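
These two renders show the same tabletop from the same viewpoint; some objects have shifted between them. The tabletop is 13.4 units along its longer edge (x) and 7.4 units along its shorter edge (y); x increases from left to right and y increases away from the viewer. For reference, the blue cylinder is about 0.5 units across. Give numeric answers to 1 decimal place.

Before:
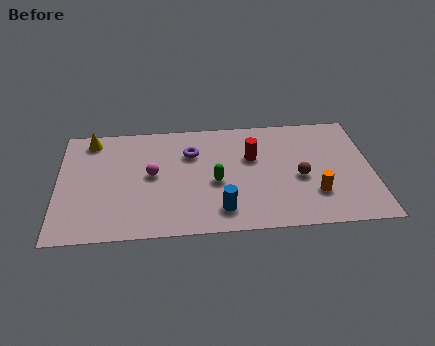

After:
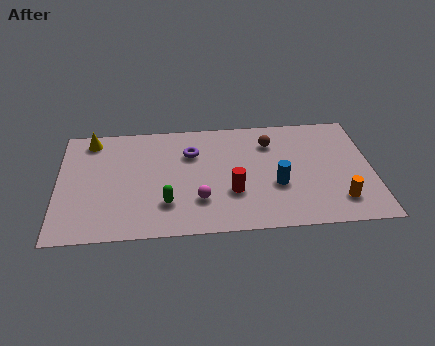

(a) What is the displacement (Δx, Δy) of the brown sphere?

(-1.2, 2.4)

The brown sphere was at about (10.3, 3.2) and moved to about (9.1, 5.6).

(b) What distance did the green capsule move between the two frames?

2.4

From (6.7, 3.2) to (4.6, 2.0), the green capsule covered √(2.1² + 1.2²) ≈ 2.4 units.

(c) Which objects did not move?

the yellow cone and the purple torus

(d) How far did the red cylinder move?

2.4

From (8.3, 4.7) to (7.4, 2.5), the red cylinder covered √(0.9² + 2.2²) ≈ 2.4 units.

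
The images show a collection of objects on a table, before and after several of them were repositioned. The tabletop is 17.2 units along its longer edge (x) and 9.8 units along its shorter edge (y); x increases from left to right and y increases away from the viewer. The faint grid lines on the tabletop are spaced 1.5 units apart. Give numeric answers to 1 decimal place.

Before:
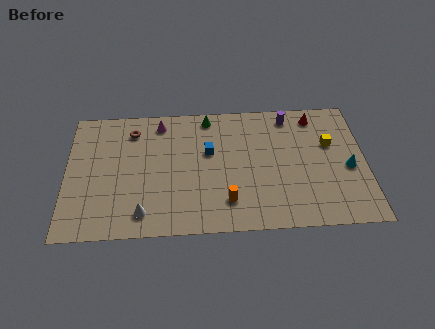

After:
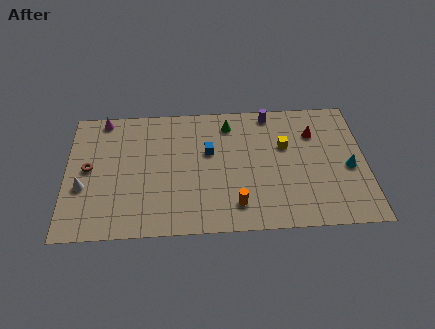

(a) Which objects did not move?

the blue cube and the cyan cone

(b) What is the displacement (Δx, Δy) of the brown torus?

(-2.5, -2.8)

The brown torus was at about (3.8, 7.9) and moved to about (1.3, 5.1).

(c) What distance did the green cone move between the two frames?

1.3

The green cone was near (8.2, 8.7) before and (9.4, 8.1) after, so it travelled √(1.2² + 0.6²) ≈ 1.3 units.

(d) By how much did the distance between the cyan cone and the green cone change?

-1.3

Before: roughly 9.1 units apart; after: 7.8. That's 1.3 units closer together.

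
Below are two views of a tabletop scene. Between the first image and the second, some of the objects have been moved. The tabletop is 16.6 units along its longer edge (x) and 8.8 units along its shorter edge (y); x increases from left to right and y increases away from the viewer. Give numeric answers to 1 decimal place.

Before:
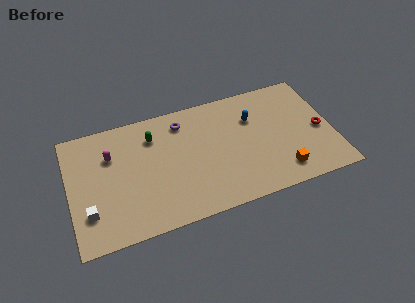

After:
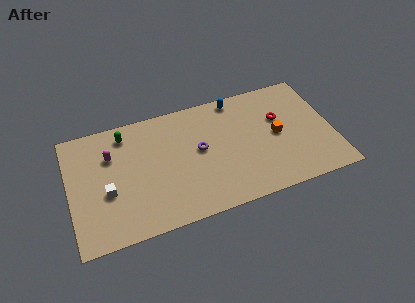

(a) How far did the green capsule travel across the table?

1.8

From (5.4, 6.7) to (3.7, 7.4), the green capsule covered √(1.7² + 0.7²) ≈ 1.8 units.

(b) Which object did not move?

the magenta capsule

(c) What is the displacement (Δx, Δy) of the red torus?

(-2.4, 1.6)

The red torus started near (15.8, 4.0) and ended near (13.4, 5.6).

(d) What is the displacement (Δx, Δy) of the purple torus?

(0.9, -2.4)

The purple torus started near (7.3, 7.2) and ended near (8.2, 4.8).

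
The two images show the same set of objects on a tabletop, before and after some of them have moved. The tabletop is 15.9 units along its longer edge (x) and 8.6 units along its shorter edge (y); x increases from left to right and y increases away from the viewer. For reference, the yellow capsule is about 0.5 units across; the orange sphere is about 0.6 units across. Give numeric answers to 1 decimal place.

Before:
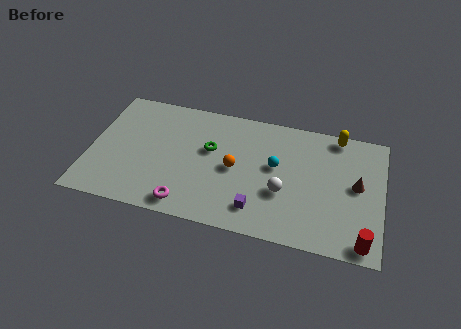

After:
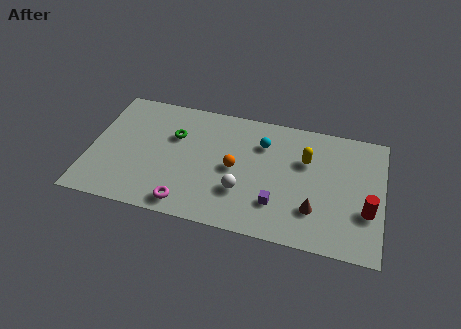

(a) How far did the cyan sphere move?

1.6

The cyan sphere moved from about (10.1, 4.9) to (9.3, 6.3), a distance of √(0.8² + 1.4²) ≈ 1.6.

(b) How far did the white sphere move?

2.3

The white sphere moved from about (10.6, 3.2) to (8.4, 2.7), a distance of √(2.2² + 0.5²) ≈ 2.3.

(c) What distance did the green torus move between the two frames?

2.1

The green torus was near (6.5, 5.2) before and (4.5, 5.7) after, so it travelled √(2.0² + 0.5²) ≈ 2.1 units.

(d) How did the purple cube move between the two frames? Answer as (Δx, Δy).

(1.0, 0.6)

The purple cube was at about (9.3, 1.7) and moved to about (10.3, 2.3).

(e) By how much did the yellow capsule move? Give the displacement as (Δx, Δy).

(-1.6, -2.1)

The yellow capsule started near (13.3, 7.8) and ended near (11.7, 5.7).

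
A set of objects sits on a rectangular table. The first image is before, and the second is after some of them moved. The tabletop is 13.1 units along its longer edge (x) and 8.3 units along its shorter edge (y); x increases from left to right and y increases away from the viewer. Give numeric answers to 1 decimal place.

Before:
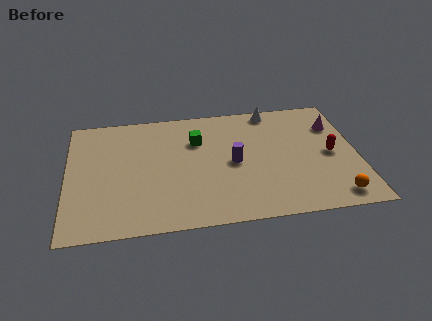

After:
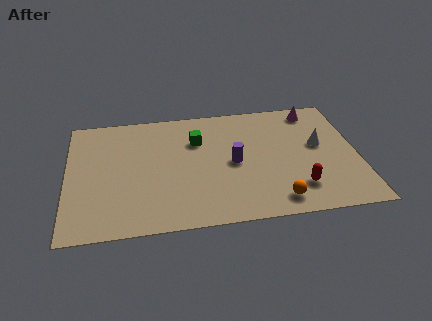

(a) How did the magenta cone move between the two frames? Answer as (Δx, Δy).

(-0.9, 1.2)

The magenta cone was at about (12.2, 6.0) and moved to about (11.3, 7.2).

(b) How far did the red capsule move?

2.6

The red capsule moved from about (11.9, 4.0) to (10.3, 1.9), a distance of √(1.6² + 2.1²) ≈ 2.6.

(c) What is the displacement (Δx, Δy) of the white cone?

(2.0, -2.8)

The white cone started near (9.4, 7.5) and ended near (11.4, 4.7).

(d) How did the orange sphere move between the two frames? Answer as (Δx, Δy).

(-2.6, 0.1)

The orange sphere was at about (11.9, 1.1) and moved to about (9.3, 1.2).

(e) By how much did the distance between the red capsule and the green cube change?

-0.4

They were about 6.3 units apart before and 5.9 after — 0.4 units closer together.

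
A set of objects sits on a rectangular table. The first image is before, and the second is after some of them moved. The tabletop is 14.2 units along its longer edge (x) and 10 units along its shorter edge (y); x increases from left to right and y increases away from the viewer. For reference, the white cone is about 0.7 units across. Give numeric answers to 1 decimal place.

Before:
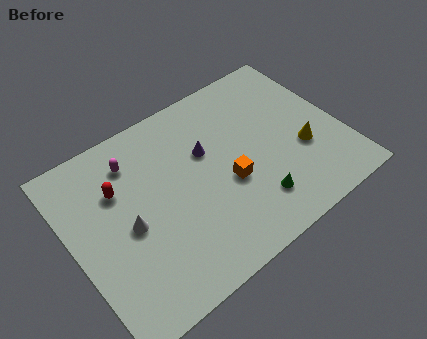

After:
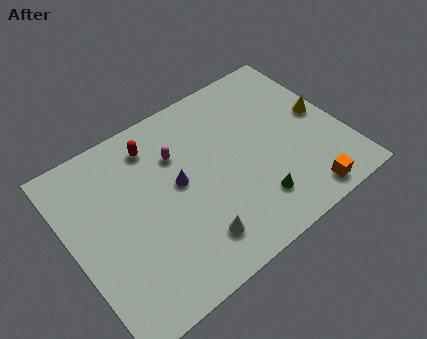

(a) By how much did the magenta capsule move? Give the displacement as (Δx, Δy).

(2.2, -0.9)

From the two frames, the magenta capsule sits at roughly (3.7, 7.9) before and (5.9, 7.0) after.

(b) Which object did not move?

the green cone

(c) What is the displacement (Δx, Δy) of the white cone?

(2.9, -2.6)

The white cone started near (2.8, 4.6) and ended near (5.7, 2.0).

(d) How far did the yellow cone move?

2.0

The yellow cone moved from about (12.0, 3.7) to (13.3, 5.2), a distance of √(1.3² + 1.5²) ≈ 2.0.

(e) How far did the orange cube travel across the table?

4.5

The orange cube was near (8.0, 4.0) before and (11.4, 1.1) after, so it travelled √(3.4² + 2.9²) ≈ 4.5 units.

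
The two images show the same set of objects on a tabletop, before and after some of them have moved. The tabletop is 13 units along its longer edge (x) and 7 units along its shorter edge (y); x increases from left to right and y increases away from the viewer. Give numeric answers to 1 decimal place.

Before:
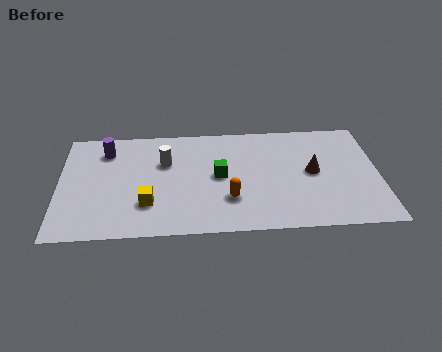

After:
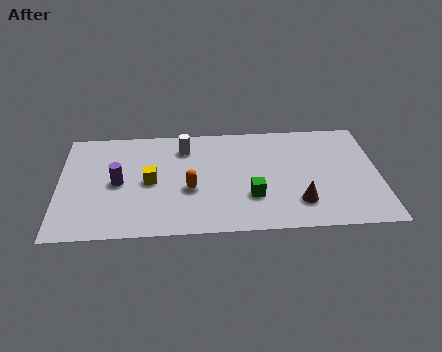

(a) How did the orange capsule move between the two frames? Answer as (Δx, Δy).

(-1.6, 0.7)

From the two frames, the orange capsule sits at roughly (6.9, 2.1) before and (5.3, 2.8) after.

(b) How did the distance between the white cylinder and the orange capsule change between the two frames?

-0.9

The distance was about 3.6 in the first image and 2.7 in the second, so they moved 0.9 units closer together.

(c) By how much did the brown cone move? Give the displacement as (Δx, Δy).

(-0.6, -1.9)

From the two frames, the brown cone sits at roughly (10.3, 3.6) before and (9.7, 1.7) after.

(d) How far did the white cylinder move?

1.2

The white cylinder was near (4.3, 4.6) before and (5.1, 5.5) after, so it travelled √(0.8² + 0.9²) ≈ 1.2 units.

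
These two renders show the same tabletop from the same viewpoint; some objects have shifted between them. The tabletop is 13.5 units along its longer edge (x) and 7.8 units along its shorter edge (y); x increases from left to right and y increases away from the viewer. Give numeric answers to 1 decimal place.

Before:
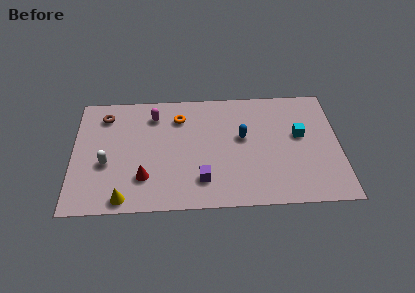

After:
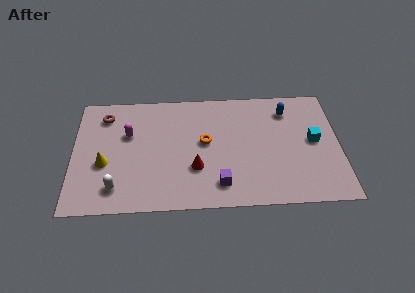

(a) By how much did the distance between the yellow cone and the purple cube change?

+2.0

Before: roughly 4.0 units apart; after: 6.0. That's 2.0 units further apart.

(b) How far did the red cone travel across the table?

2.6

The red cone moved from about (3.6, 2.1) to (6.2, 2.6), a distance of √(2.6² + 0.5²) ≈ 2.6.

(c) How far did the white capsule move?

1.7

The white capsule moved from about (1.7, 3.1) to (2.2, 1.5), a distance of √(0.5² + 1.6²) ≈ 1.7.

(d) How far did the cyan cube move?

0.8

The cyan cube moved from about (11.5, 4.5) to (12.2, 4.1), a distance of √(0.7² + 0.4²) ≈ 0.8.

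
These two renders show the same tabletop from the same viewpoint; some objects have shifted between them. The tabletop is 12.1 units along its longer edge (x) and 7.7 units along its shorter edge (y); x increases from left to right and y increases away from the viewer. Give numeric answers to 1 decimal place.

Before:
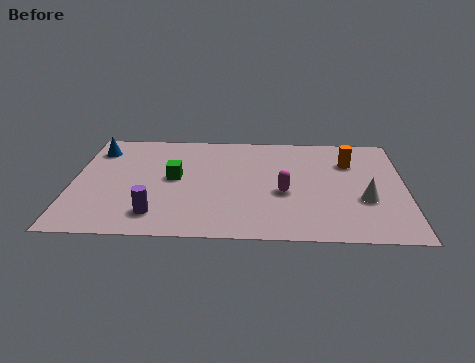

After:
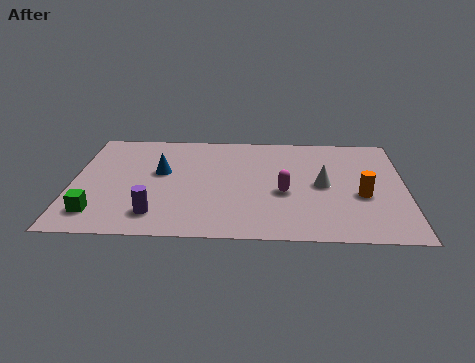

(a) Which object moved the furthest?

the green cube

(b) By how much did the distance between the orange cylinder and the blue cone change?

-1.9

They were about 9.3 units apart before and 7.4 after — 1.9 units closer together.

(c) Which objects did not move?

the magenta capsule and the purple cylinder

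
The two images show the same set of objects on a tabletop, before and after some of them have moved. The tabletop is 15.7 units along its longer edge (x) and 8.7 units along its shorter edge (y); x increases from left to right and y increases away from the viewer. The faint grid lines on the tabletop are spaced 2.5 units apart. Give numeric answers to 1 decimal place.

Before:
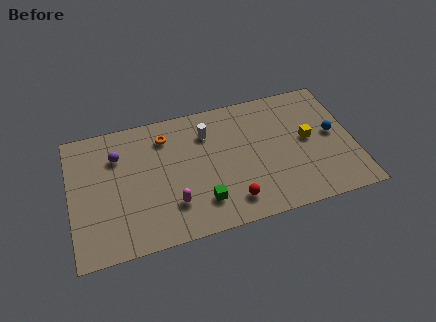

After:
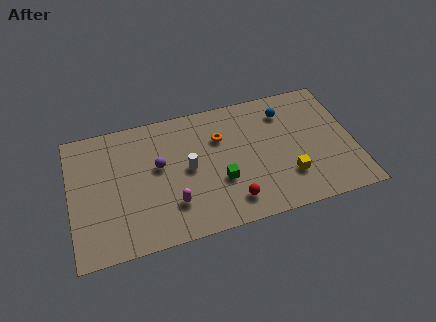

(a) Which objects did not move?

the red sphere and the magenta capsule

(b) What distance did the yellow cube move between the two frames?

2.6

The yellow cube moved from about (13.2, 4.6) to (11.9, 2.4), a distance of √(1.3² + 2.2²) ≈ 2.6.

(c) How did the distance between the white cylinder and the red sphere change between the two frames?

-1.4

The distance was about 5.0 in the first image and 3.6 in the second, so they moved 1.4 units closer together.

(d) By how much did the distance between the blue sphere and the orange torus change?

-5.7

Before: roughly 9.5 units apart; after: 3.8. That's 5.7 units closer together.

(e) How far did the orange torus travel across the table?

3.1

From (5.4, 6.9) to (8.4, 6.0), the orange torus covered √(3.0² + 0.9²) ≈ 3.1 units.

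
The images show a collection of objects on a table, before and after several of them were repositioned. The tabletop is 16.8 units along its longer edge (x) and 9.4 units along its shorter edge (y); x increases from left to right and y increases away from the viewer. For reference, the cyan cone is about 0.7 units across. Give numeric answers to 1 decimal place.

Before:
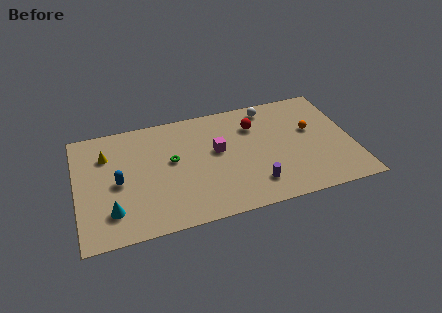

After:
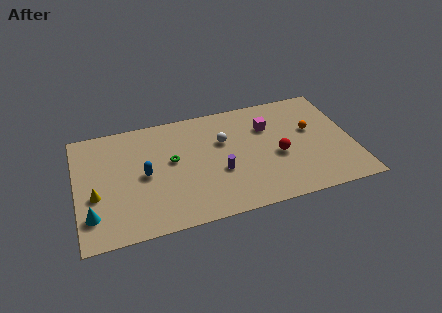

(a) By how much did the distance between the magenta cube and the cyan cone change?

+4.5

They were about 7.3 units apart before and 11.8 after — 4.5 units further apart.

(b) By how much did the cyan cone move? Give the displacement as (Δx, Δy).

(-1.2, 0.0)

The cyan cone was at about (2.0, 2.2) and moved to about (0.8, 2.2).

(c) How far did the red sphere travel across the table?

3.1

The red sphere was near (11.0, 6.9) before and (12.2, 4.0) after, so it travelled √(1.2² + 2.9²) ≈ 3.1 units.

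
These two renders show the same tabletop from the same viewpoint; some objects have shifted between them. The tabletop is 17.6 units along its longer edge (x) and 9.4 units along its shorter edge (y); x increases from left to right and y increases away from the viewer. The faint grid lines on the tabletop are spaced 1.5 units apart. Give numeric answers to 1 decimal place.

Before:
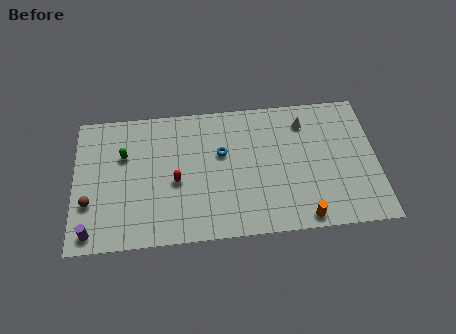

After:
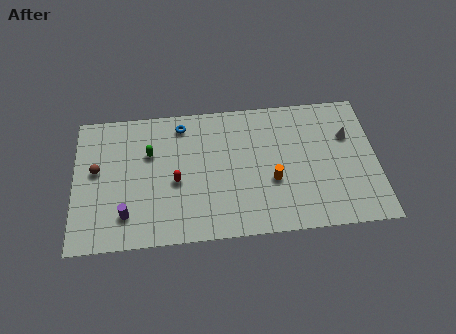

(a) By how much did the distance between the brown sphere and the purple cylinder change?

+1.6

The distance was about 2.0 in the first image and 3.6 in the second, so they moved 1.6 units further apart.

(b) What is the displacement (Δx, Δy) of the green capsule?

(1.5, 0.0)

From the two frames, the green capsule sits at roughly (2.9, 6.2) before and (4.4, 6.2) after.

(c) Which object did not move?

the red capsule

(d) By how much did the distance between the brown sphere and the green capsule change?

-0.5

Before: roughly 3.7 units apart; after: 3.2. That's 0.5 units closer together.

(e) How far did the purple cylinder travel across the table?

2.2

From (1.0, 1.1) to (3.0, 2.1), the purple cylinder covered √(2.0² + 1.0²) ≈ 2.2 units.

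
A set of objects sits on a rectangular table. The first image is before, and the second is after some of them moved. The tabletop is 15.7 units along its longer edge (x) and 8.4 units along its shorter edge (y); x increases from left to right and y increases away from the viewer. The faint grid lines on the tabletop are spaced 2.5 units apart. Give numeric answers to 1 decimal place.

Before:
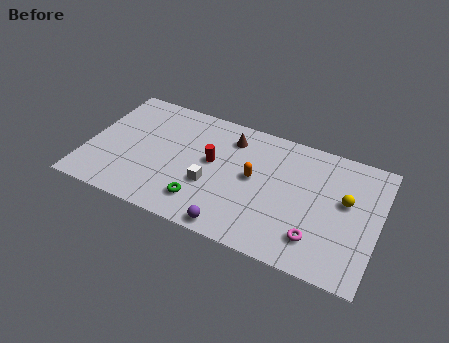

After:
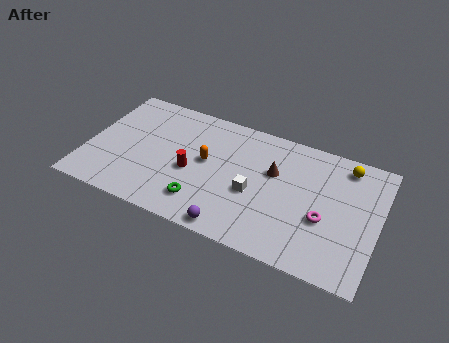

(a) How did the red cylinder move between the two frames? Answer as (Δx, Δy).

(-1.0, -1.1)

From the two frames, the red cylinder sits at roughly (6.7, 4.7) before and (5.7, 3.6) after.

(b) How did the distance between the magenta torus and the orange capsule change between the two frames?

+2.2

The distance was about 4.4 in the first image and 6.6 in the second, so they moved 2.2 units further apart.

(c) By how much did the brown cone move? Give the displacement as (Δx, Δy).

(2.5, -1.4)

The brown cone started near (7.5, 6.7) and ended near (10.0, 5.3).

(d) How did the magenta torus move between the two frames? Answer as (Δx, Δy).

(0.3, 1.4)

The magenta torus started near (12.6, 1.9) and ended near (12.9, 3.3).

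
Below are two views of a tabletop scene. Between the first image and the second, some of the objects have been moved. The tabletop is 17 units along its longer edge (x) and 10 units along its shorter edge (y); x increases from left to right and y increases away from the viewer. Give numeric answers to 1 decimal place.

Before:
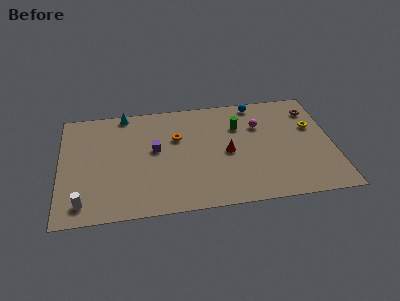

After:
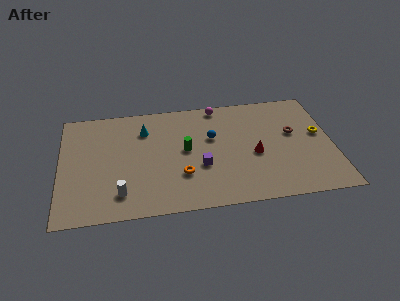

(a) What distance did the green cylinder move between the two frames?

3.8

The green cylinder moved from about (11.2, 7.0) to (7.8, 5.3), a distance of √(3.4² + 1.7²) ≈ 3.8.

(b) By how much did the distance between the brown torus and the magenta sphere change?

+2.1

The distance was about 3.5 in the first image and 5.6 in the second, so they moved 2.1 units further apart.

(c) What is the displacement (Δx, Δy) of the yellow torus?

(0.4, -0.7)

The yellow torus was at about (15.8, 6.3) and moved to about (16.2, 5.6).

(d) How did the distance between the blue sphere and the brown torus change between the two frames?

+1.4

They were about 3.7 units apart before and 5.1 after — 1.4 units further apart.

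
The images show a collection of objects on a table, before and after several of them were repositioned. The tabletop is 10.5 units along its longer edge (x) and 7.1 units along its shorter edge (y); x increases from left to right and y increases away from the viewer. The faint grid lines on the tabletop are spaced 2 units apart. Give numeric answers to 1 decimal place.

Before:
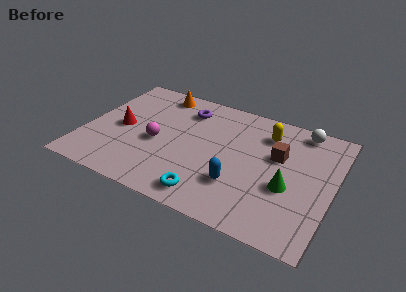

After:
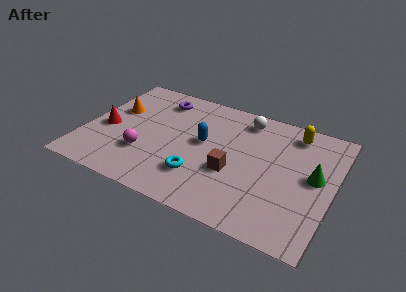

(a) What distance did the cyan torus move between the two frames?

1.0

The cyan torus moved from about (5.6, 1.0) to (5.1, 1.9), a distance of √(0.5² + 0.9²) ≈ 1.0.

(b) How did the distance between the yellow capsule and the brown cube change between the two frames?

+2.7

The distance was about 1.3 in the first image and 4.0 in the second, so they moved 2.7 units further apart.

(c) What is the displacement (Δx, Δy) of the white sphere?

(-2.4, -0.3)

The white sphere started near (8.9, 6.3) and ended near (6.5, 6.0).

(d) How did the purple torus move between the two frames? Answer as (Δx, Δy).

(-1.2, 0.2)

The purple torus was at about (4.0, 5.6) and moved to about (2.8, 5.8).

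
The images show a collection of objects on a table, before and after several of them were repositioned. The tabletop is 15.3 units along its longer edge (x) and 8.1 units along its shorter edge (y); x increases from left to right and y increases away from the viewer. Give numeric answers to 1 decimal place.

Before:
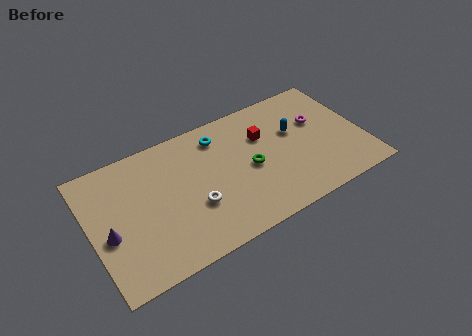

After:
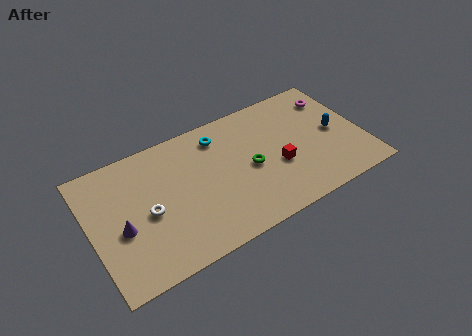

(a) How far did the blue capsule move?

2.4

The blue capsule moved from about (11.6, 5.0) to (13.8, 4.0), a distance of √(2.2² + 1.0²) ≈ 2.4.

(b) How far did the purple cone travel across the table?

0.7

From (0.9, 3.4) to (1.6, 3.4), the purple cone covered √(0.7² + 0.0²) ≈ 0.7 units.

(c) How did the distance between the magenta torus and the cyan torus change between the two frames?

+0.9

The distance was about 5.7 in the first image and 6.6 in the second, so they moved 0.9 units further apart.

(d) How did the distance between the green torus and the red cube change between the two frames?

-0.4

Before: roughly 2.0 units apart; after: 1.6. That's 0.4 units closer together.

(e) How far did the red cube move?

2.4

From (9.9, 5.5) to (10.4, 3.2), the red cube covered √(0.5² + 2.3²) ≈ 2.4 units.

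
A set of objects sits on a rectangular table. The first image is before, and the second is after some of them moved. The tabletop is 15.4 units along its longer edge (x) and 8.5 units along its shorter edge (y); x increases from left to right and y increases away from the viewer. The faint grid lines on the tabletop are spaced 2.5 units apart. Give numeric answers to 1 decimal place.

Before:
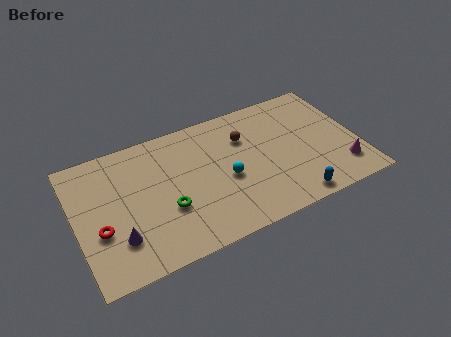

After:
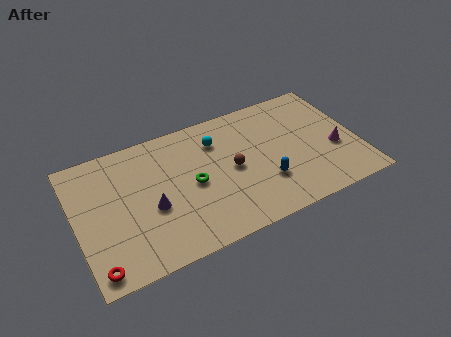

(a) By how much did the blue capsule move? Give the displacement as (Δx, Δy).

(-1.3, 1.7)

The blue capsule started near (11.4, 0.9) and ended near (10.1, 2.6).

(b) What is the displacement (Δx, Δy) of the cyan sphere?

(-0.2, 2.7)

The cyan sphere was at about (8.1, 3.7) and moved to about (7.9, 6.4).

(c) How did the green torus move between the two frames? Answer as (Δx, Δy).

(1.5, 1.0)

The green torus was at about (4.8, 3.1) and moved to about (6.3, 4.1).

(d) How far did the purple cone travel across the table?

2.2

The purple cone moved from about (2.1, 2.3) to (4.0, 3.5), a distance of √(1.9² + 1.2²) ≈ 2.2.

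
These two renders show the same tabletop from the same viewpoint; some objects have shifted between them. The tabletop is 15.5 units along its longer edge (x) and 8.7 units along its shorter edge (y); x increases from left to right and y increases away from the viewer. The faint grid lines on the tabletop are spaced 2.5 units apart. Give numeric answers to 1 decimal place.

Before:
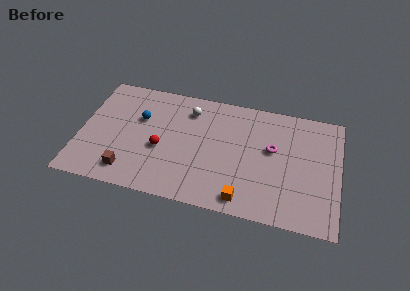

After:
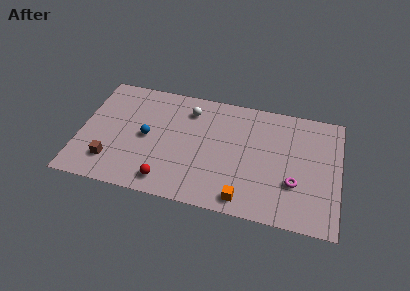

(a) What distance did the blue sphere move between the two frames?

1.4

The blue sphere was near (3.5, 5.6) before and (4.0, 4.3) after, so it travelled √(0.5² + 1.3²) ≈ 1.4 units.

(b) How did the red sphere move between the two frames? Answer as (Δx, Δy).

(0.5, -2.3)

The red sphere started near (4.9, 3.6) and ended near (5.4, 1.3).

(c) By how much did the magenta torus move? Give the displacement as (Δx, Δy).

(1.4, -2.2)

From the two frames, the magenta torus sits at roughly (11.5, 5.1) before and (12.9, 2.9) after.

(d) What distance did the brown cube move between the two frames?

1.2

The brown cube was near (3.1, 1.5) before and (2.0, 2.0) after, so it travelled √(1.1² + 0.5²) ≈ 1.2 units.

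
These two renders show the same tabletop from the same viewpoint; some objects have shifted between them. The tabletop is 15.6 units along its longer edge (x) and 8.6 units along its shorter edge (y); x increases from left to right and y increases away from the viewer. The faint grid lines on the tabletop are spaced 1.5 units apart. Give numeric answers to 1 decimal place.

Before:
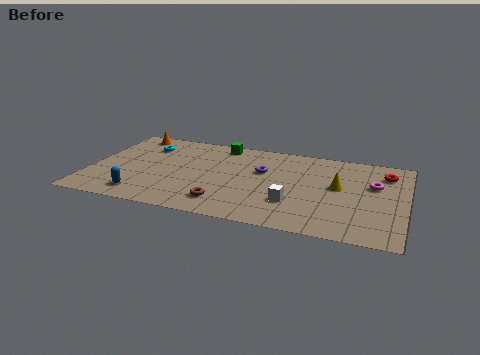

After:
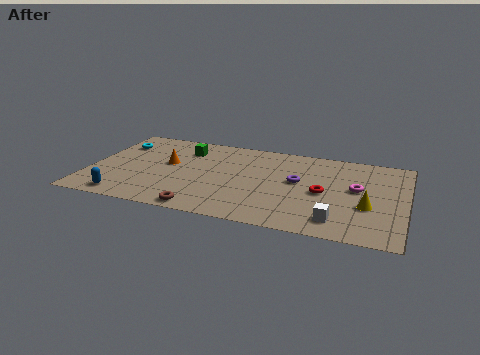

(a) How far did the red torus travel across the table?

4.0

The red torus moved from about (14.5, 6.7) to (11.6, 4.0), a distance of √(2.9² + 2.7²) ≈ 4.0.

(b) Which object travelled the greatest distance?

the red torus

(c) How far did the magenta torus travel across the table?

1.0

The magenta torus moved from about (14.0, 5.4) to (13.2, 4.8), a distance of √(0.8² + 0.6²) ≈ 1.0.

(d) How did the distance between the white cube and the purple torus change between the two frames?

+0.6

The distance was about 3.3 in the first image and 3.9 in the second, so they moved 0.6 units further apart.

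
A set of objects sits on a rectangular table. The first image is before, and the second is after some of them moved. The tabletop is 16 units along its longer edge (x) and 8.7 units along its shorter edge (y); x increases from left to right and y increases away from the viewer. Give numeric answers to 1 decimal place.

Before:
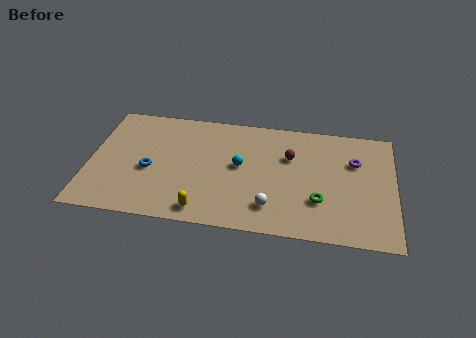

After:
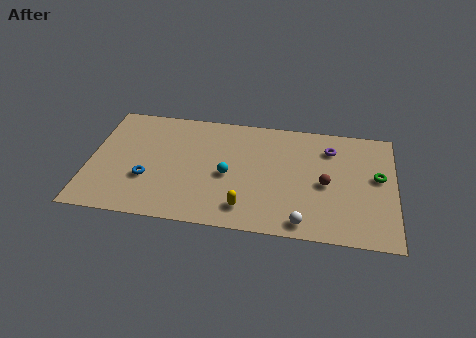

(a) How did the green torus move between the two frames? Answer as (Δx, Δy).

(3.0, 2.2)

From the two frames, the green torus sits at roughly (12.1, 2.7) before and (15.1, 4.9) after.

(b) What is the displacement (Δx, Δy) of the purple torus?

(-1.3, 0.8)

From the two frames, the purple torus sits at roughly (13.9, 5.9) before and (12.6, 6.7) after.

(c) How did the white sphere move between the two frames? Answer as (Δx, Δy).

(1.7, -0.9)

From the two frames, the white sphere sits at roughly (9.6, 1.9) before and (11.3, 1.0) after.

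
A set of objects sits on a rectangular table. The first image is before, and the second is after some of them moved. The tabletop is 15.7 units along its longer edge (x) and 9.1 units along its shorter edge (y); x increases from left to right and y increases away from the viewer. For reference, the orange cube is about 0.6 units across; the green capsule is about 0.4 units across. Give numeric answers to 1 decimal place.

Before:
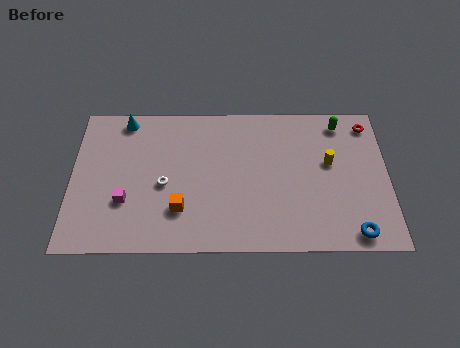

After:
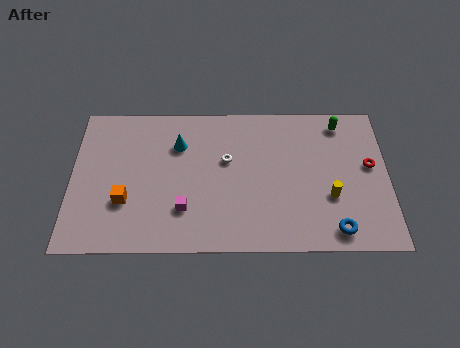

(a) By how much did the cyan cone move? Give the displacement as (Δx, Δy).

(2.7, -1.6)

From the two frames, the cyan cone sits at roughly (2.6, 8.1) before and (5.3, 6.5) after.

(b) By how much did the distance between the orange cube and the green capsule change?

+2.1

Before: roughly 9.6 units apart; after: 11.7. That's 2.1 units further apart.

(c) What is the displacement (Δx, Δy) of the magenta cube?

(2.9, -0.5)

From the two frames, the magenta cube sits at roughly (2.7, 3.0) before and (5.6, 2.5) after.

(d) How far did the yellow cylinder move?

2.1

From (12.8, 5.3) to (12.8, 3.2), the yellow cylinder covered √(0.0² + 2.1²) ≈ 2.1 units.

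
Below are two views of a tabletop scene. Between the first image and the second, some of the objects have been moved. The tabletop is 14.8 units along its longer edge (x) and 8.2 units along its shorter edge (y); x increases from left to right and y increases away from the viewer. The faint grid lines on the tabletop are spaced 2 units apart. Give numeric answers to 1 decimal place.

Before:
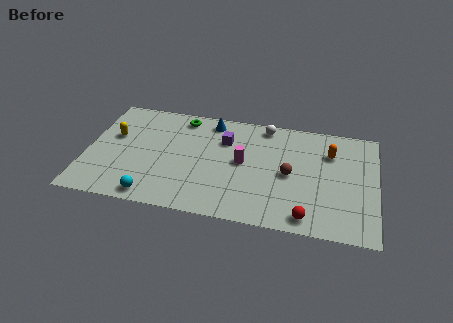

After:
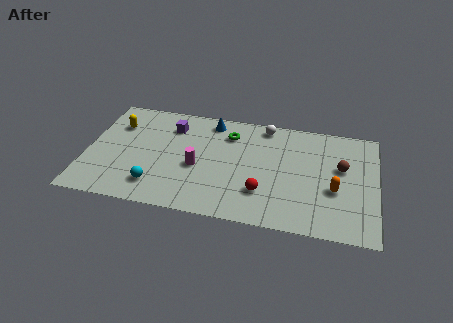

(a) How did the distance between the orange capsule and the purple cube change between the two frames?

+3.6

Before: roughly 5.4 units apart; after: 9.0. That's 3.6 units further apart.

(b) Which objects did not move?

the blue cone and the white sphere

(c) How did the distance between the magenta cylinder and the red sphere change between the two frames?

-1.1

Before: roughly 4.7 units apart; after: 3.6. That's 1.1 units closer together.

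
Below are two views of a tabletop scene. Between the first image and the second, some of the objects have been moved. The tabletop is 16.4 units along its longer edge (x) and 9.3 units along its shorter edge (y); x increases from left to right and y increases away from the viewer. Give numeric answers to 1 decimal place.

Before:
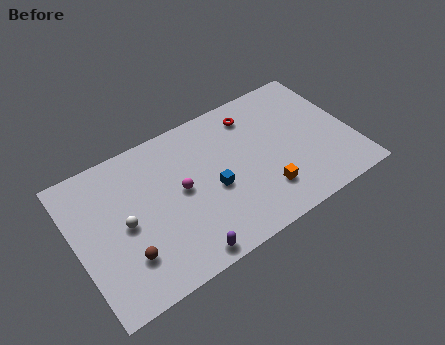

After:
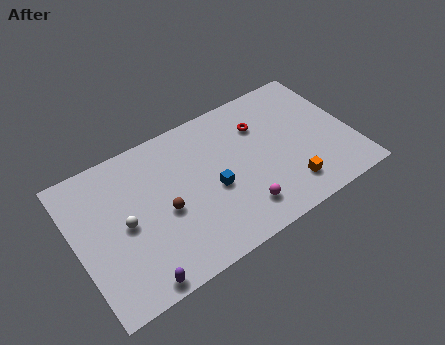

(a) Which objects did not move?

the white sphere and the blue cube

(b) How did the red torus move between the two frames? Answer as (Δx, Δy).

(0.3, -0.9)

The red torus started near (11.0, 7.6) and ended near (11.3, 6.7).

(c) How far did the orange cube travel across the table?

1.5

The orange cube moved from about (10.8, 2.3) to (12.2, 1.9), a distance of √(1.4² + 0.4²) ≈ 1.5.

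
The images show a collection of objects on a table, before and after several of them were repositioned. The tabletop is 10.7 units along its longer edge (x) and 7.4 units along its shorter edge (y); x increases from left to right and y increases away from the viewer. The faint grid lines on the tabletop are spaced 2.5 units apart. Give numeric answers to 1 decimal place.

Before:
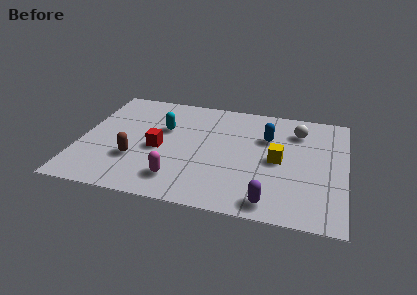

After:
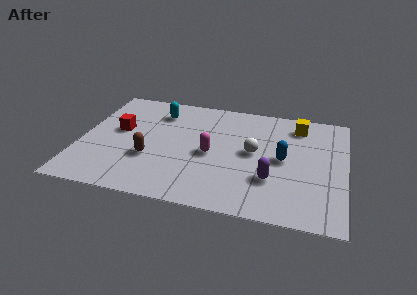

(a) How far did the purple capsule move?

1.4

The purple capsule was near (7.8, 0.9) before and (7.8, 2.3) after, so it travelled √(0.0² + 1.4²) ≈ 1.4 units.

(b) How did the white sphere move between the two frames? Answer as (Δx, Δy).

(-1.7, -1.8)

The white sphere started near (8.7, 5.7) and ended near (7.0, 3.9).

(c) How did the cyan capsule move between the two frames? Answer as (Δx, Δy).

(-0.3, 1.1)

The cyan capsule was at about (3.3, 4.7) and moved to about (3.0, 5.8).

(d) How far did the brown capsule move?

0.6

The brown capsule moved from about (2.3, 2.4) to (2.9, 2.6), a distance of √(0.6² + 0.2²) ≈ 0.6.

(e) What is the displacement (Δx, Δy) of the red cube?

(-1.7, 0.9)

The red cube was at about (3.2, 3.3) and moved to about (1.5, 4.2).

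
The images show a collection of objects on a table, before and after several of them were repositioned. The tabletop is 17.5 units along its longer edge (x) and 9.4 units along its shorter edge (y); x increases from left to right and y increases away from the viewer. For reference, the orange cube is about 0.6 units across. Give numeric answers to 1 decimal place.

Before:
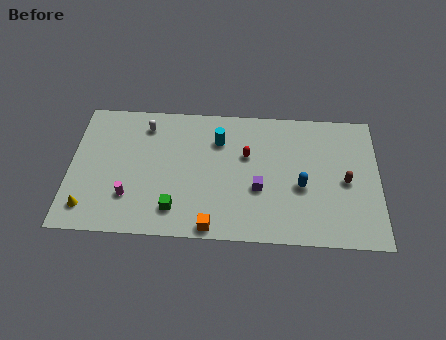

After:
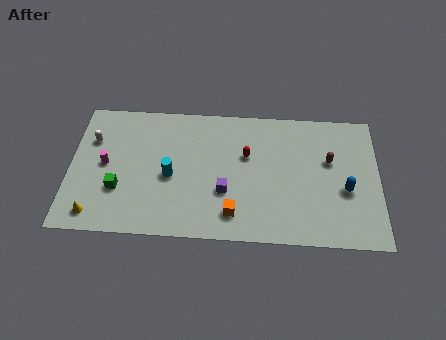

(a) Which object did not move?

the red capsule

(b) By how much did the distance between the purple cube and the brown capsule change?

+1.4

The distance was about 5.0 in the first image and 6.4 in the second, so they moved 1.4 units further apart.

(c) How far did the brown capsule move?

1.7

The brown capsule was near (15.6, 4.4) before and (14.7, 5.8) after, so it travelled √(0.9² + 1.4²) ≈ 1.7 units.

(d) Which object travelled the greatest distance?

the cyan cylinder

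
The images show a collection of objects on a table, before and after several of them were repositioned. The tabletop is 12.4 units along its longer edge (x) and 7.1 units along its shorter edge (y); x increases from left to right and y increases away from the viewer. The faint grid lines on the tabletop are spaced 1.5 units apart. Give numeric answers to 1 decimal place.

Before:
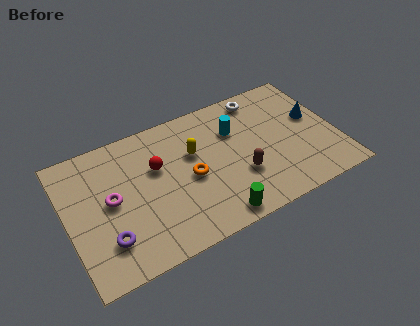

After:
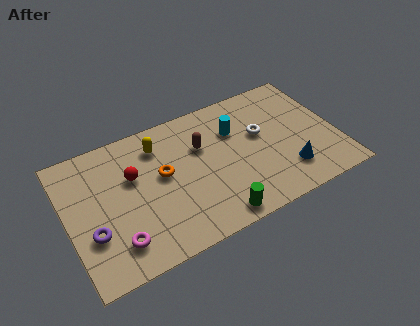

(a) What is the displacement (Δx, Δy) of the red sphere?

(-1.1, 0.0)

The red sphere was at about (4.2, 4.5) and moved to about (3.1, 4.5).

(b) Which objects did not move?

the cyan cylinder and the green cylinder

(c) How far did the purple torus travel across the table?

0.8

From (1.6, 1.8) to (1.0, 2.4), the purple torus covered √(0.6² + 0.6²) ≈ 0.8 units.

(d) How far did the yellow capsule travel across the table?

1.9

The yellow capsule was near (5.9, 4.5) before and (4.4, 5.6) after, so it travelled √(1.5² + 1.1²) ≈ 1.9 units.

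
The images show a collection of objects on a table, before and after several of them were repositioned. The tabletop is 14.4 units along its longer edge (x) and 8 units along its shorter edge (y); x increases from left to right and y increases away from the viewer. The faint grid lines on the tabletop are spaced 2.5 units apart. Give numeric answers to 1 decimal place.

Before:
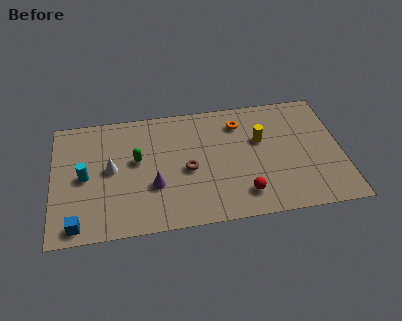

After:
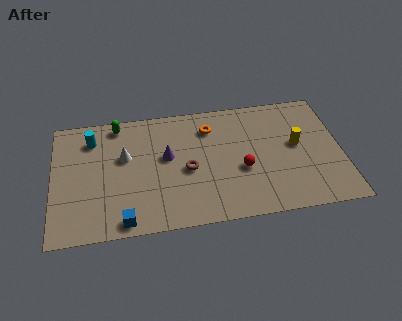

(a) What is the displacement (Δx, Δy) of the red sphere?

(0.0, 1.6)

From the two frames, the red sphere sits at roughly (9.4, 1.6) before and (9.4, 3.2) after.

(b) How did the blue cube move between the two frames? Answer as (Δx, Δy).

(2.3, -0.1)

The blue cube started near (1.2, 0.9) and ended near (3.5, 0.8).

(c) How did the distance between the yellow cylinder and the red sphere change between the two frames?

-0.5

Before: roughly 3.5 units apart; after: 3.0. That's 0.5 units closer together.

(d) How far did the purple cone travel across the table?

1.9

The purple cone moved from about (5.0, 2.8) to (5.7, 4.6), a distance of √(0.7² + 1.8²) ≈ 1.9.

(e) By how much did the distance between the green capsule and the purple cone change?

+1.5

Before: roughly 2.0 units apart; after: 3.5. That's 1.5 units further apart.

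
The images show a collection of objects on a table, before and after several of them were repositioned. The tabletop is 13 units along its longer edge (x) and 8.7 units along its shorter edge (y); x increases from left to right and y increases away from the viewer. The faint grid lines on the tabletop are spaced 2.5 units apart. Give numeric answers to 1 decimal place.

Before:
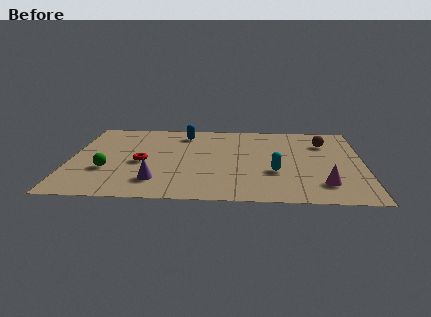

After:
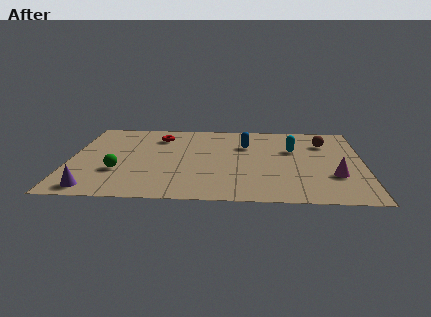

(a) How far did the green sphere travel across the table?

0.5

The green sphere was near (1.7, 3.0) before and (2.2, 2.9) after, so it travelled √(0.5² + 0.1²) ≈ 0.5 units.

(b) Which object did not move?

the brown sphere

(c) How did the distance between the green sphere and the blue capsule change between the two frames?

+1.1

They were about 5.3 units apart before and 6.4 after — 1.1 units further apart.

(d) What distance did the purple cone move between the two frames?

2.8

From (3.9, 1.9) to (1.2, 1.0), the purple cone covered √(2.7² + 0.9²) ≈ 2.8 units.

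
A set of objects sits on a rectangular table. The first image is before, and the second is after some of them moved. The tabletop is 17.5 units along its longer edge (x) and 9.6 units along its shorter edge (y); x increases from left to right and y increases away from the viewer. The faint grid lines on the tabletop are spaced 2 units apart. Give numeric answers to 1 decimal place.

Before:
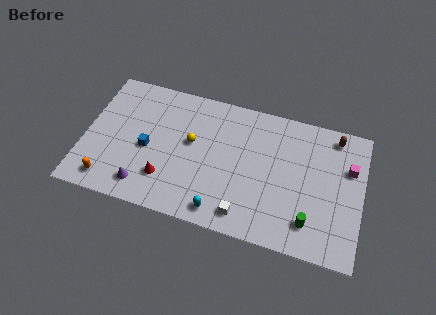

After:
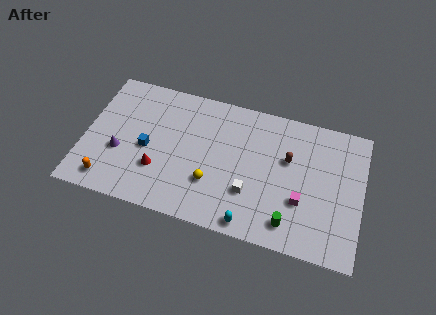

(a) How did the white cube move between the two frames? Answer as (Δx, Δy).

(0.2, 1.6)

The white cube was at about (10.4, 1.4) and moved to about (10.6, 3.0).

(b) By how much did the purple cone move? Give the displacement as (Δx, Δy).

(-1.7, 2.0)

From the two frames, the purple cone sits at roughly (4.0, 1.6) before and (2.3, 3.6) after.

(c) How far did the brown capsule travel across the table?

3.7

From (15.6, 8.4) to (12.8, 6.0), the brown capsule covered √(2.8² + 2.4²) ≈ 3.7 units.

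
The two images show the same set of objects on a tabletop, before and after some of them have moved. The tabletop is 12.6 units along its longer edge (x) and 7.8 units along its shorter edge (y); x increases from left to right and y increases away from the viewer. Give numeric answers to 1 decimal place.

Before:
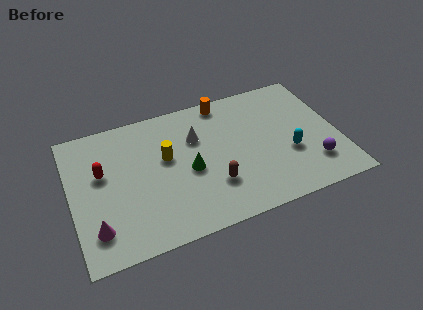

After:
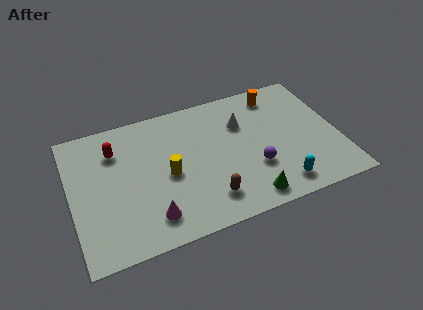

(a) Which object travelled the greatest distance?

the green cone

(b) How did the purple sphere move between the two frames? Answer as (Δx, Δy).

(-2.7, 0.7)

The purple sphere was at about (11.2, 1.9) and moved to about (8.5, 2.6).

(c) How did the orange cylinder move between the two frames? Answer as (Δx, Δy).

(2.5, -0.4)

The orange cylinder was at about (7.5, 7.0) and moved to about (10.0, 6.6).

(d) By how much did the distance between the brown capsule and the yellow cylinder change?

-0.4

Before: roughly 3.0 units apart; after: 2.6. That's 0.4 units closer together.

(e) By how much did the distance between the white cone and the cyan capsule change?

-0.4

The distance was about 4.8 in the first image and 4.4 in the second, so they moved 0.4 units closer together.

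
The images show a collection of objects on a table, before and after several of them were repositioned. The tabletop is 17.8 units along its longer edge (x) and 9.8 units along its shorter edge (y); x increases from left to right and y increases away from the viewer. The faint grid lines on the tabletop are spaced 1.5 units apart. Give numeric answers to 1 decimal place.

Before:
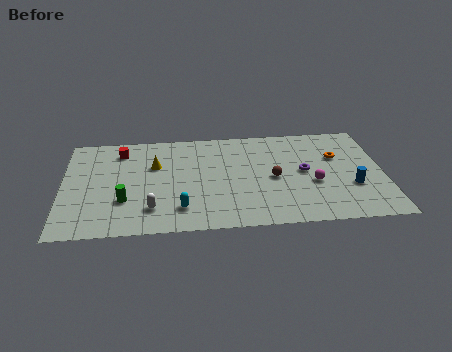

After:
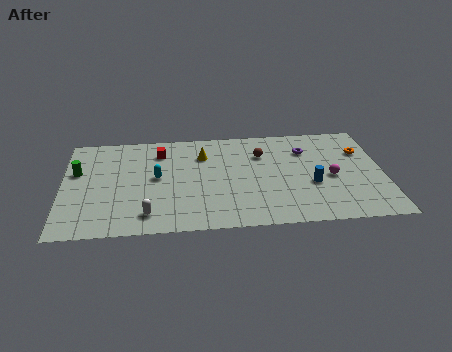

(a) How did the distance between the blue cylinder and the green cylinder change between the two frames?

+0.6

The distance was about 12.6 in the first image and 13.2 in the second, so they moved 0.6 units further apart.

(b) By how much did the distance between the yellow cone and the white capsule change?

+2.1

Before: roughly 4.2 units apart; after: 6.3. That's 2.1 units further apart.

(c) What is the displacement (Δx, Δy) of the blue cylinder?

(-2.2, 0.4)

The blue cylinder started near (16.0, 3.4) and ended near (13.8, 3.8).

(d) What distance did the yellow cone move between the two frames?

2.8

The yellow cone moved from about (5.1, 6.4) to (7.8, 7.2), a distance of √(2.7² + 0.8²) ≈ 2.8.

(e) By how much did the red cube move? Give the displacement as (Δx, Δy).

(2.2, -0.3)

The red cube started near (3.2, 8.0) and ended near (5.4, 7.7).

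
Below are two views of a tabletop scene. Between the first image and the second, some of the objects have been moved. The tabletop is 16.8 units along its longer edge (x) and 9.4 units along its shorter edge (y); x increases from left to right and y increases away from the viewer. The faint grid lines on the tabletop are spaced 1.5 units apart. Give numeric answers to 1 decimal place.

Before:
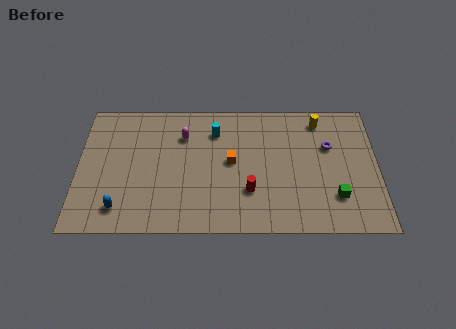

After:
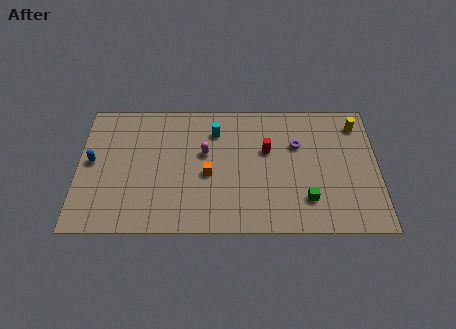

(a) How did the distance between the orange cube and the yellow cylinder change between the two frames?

+3.3

The distance was about 5.8 in the first image and 9.1 in the second, so they moved 3.3 units further apart.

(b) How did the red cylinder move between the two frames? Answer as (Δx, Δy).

(1.0, 2.9)

From the two frames, the red cylinder sits at roughly (9.6, 2.9) before and (10.6, 5.8) after.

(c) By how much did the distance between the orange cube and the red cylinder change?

+1.4

Before: roughly 2.3 units apart; after: 3.7. That's 1.4 units further apart.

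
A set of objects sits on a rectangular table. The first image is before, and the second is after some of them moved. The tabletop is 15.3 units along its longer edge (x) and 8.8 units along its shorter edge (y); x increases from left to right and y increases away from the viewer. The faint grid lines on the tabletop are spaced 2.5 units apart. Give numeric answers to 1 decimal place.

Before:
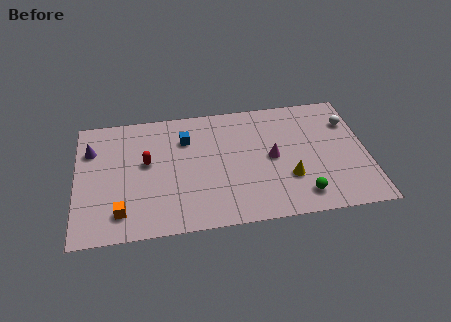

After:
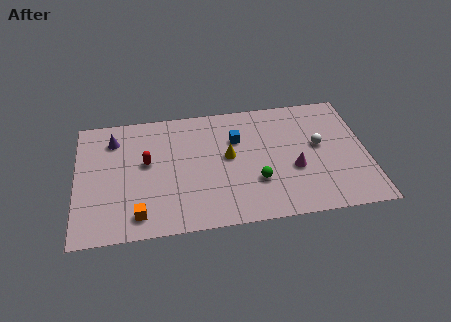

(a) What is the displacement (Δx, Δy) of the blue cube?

(2.7, -0.4)

The blue cube started near (5.8, 6.4) and ended near (8.5, 6.0).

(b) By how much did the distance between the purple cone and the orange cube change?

+0.8

Before: roughly 4.8 units apart; after: 5.6. That's 0.8 units further apart.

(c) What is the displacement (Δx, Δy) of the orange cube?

(0.9, -0.3)

The orange cube was at about (2.3, 1.7) and moved to about (3.2, 1.4).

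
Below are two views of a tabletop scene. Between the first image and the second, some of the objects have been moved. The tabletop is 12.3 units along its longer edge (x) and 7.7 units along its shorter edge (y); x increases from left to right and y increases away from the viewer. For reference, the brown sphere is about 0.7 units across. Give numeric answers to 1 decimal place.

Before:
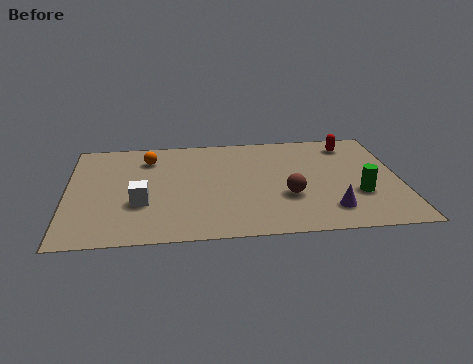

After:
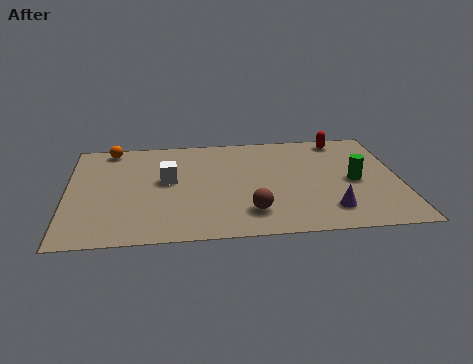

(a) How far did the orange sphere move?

1.7

From (3.0, 6.0) to (1.6, 6.9), the orange sphere covered √(1.4² + 0.9²) ≈ 1.7 units.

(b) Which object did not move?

the purple cone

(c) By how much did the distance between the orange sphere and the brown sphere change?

+1.2

The distance was about 6.1 in the first image and 7.3 in the second, so they moved 1.2 units further apart.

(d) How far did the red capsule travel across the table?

0.5

The red capsule moved from about (10.6, 6.4) to (10.3, 6.8), a distance of √(0.3² + 0.4²) ≈ 0.5.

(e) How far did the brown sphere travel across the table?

1.7

The brown sphere was near (8.1, 2.7) before and (6.7, 1.7) after, so it travelled √(1.4² + 1.0²) ≈ 1.7 units.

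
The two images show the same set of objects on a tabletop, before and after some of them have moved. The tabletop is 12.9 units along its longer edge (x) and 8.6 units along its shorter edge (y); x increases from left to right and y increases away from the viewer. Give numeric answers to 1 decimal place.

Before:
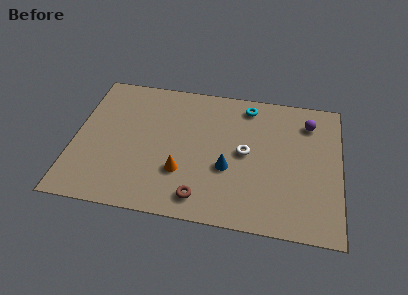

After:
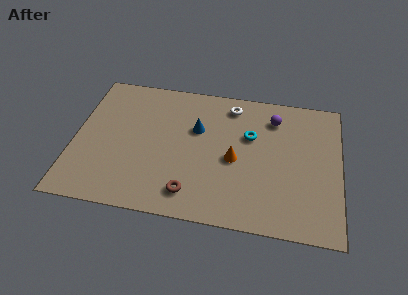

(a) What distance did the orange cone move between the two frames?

2.8

The orange cone was near (5.3, 2.7) before and (7.8, 3.9) after, so it travelled √(2.5² + 1.2²) ≈ 2.8 units.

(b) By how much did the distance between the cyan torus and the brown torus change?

-1.6

The distance was about 6.4 in the first image and 4.8 in the second, so they moved 1.6 units closer together.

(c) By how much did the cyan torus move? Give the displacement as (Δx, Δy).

(0.2, -1.9)

The cyan torus started near (8.3, 7.4) and ended near (8.5, 5.5).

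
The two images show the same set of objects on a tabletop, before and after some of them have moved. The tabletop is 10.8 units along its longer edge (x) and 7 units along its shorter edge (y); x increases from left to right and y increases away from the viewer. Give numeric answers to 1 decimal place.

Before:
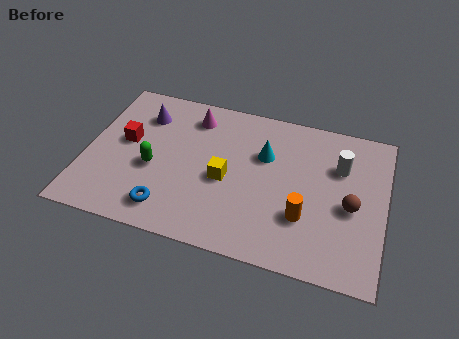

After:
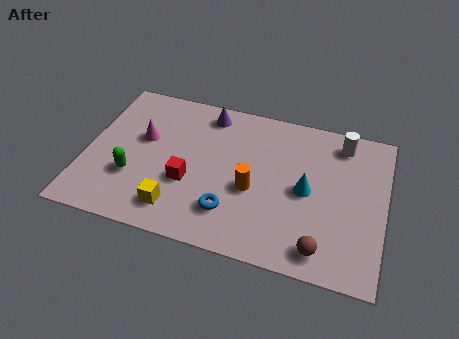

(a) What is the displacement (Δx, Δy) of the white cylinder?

(0.0, 1.1)

From the two frames, the white cylinder sits at roughly (9.1, 4.8) before and (9.1, 5.9) after.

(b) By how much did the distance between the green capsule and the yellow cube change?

-0.6

Before: roughly 2.6 units apart; after: 2.0. That's 0.6 units closer together.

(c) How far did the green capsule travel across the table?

0.9

From (2.5, 2.9) to (1.8, 2.3), the green capsule covered √(0.7² + 0.6²) ≈ 0.9 units.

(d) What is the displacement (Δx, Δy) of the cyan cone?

(1.6, -1.2)

The cyan cone was at about (6.4, 4.6) and moved to about (8.0, 3.4).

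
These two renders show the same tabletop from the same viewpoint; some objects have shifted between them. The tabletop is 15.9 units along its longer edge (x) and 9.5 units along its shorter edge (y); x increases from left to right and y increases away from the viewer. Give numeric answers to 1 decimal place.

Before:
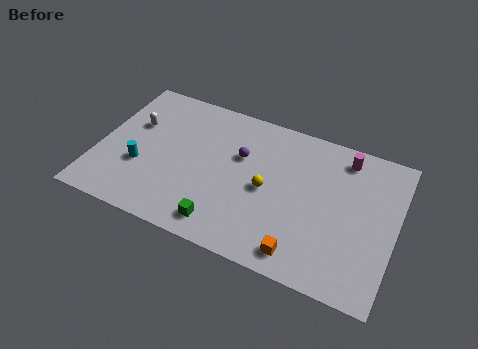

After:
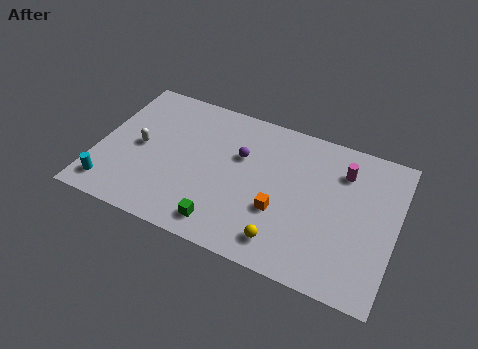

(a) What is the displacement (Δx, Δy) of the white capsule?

(0.5, -1.4)

The white capsule was at about (1.7, 6.1) and moved to about (2.2, 4.7).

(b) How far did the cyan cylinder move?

2.4

The cyan cylinder moved from about (2.4, 3.4) to (1.0, 1.5), a distance of √(1.4² + 1.9²) ≈ 2.4.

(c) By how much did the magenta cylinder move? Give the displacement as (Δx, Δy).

(0.0, -0.9)

The magenta cylinder was at about (12.9, 8.1) and moved to about (12.9, 7.2).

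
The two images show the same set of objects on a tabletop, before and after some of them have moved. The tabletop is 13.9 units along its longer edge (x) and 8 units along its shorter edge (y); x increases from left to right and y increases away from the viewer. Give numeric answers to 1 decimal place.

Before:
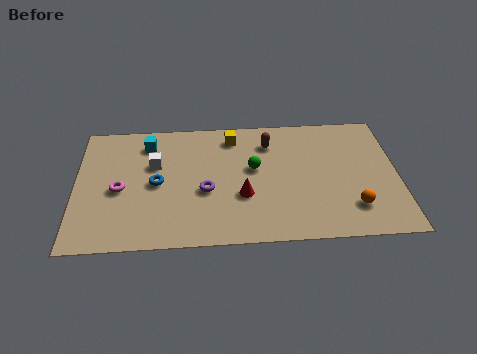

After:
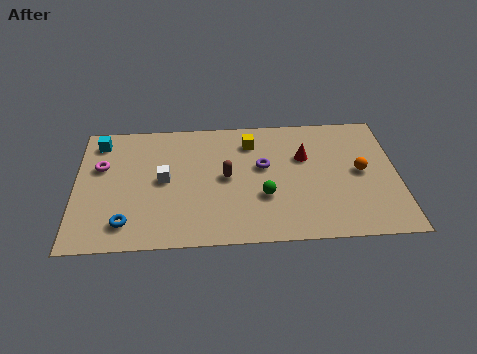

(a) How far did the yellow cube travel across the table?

0.9

The yellow cube moved from about (6.8, 6.7) to (7.6, 6.3), a distance of √(0.8² + 0.4²) ≈ 0.9.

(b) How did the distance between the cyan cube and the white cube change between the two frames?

+2.4

They were about 1.4 units apart before and 3.8 after — 2.4 units further apart.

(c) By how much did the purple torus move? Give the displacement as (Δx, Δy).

(2.5, 1.4)

The purple torus was at about (5.6, 3.3) and moved to about (8.1, 4.7).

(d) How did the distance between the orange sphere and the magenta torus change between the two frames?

+1.1

They were about 10.1 units apart before and 11.2 after — 1.1 units further apart.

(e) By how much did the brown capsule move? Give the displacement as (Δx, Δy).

(-1.9, -2.1)

The brown capsule started near (8.4, 6.2) and ended near (6.5, 4.1).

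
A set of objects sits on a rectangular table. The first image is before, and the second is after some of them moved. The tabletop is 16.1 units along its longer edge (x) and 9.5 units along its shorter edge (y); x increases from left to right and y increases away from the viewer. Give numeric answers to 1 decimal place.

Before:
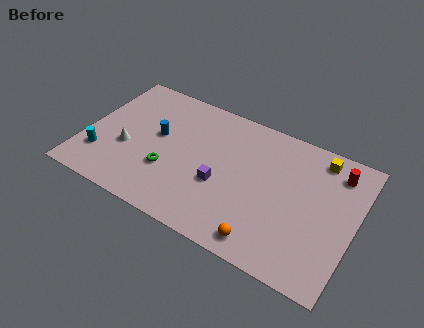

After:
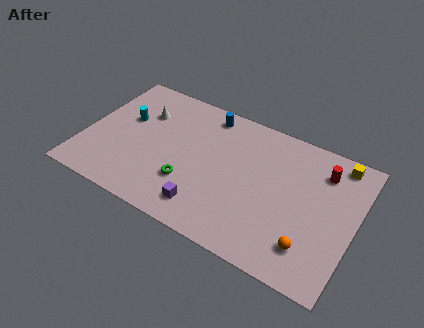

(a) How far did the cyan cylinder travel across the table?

3.4

From (1.2, 2.5) to (2.2, 5.8), the cyan cylinder covered √(1.0² + 3.3²) ≈ 3.4 units.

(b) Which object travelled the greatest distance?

the blue cylinder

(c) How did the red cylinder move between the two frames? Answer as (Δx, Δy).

(-0.8, -0.3)

The red cylinder started near (14.7, 7.7) and ended near (13.9, 7.4).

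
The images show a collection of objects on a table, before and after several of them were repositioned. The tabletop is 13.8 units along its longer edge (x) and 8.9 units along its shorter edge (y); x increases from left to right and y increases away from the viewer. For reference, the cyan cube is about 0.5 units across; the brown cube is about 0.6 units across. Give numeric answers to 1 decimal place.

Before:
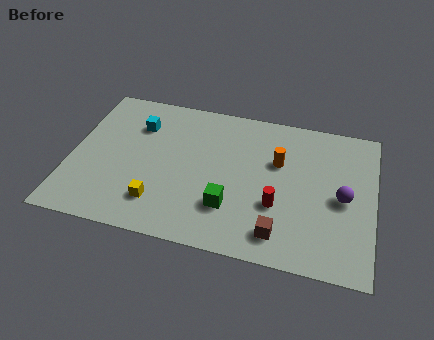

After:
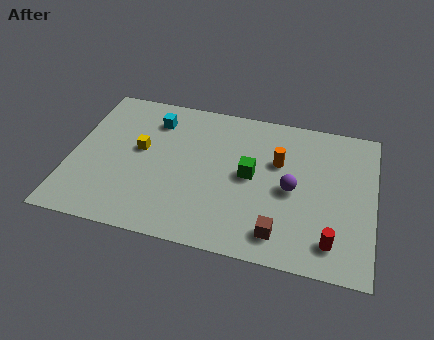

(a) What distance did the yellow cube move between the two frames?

3.2

The yellow cube moved from about (4.2, 2.0) to (3.1, 5.0), a distance of √(1.1² + 3.0²) ≈ 3.2.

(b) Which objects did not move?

the orange cylinder and the brown cube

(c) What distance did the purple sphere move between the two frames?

2.3

From (12.4, 4.2) to (10.1, 4.2), the purple sphere covered √(2.3² + 0.0²) ≈ 2.3 units.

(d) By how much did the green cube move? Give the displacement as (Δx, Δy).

(0.8, 2.1)

The green cube started near (7.4, 2.5) and ended near (8.2, 4.6).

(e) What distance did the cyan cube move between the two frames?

0.9

From (2.9, 6.5) to (3.6, 7.0), the cyan cube covered √(0.7² + 0.5²) ≈ 0.9 units.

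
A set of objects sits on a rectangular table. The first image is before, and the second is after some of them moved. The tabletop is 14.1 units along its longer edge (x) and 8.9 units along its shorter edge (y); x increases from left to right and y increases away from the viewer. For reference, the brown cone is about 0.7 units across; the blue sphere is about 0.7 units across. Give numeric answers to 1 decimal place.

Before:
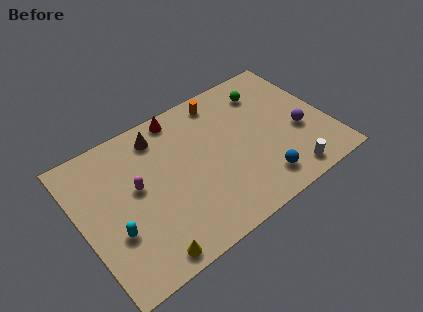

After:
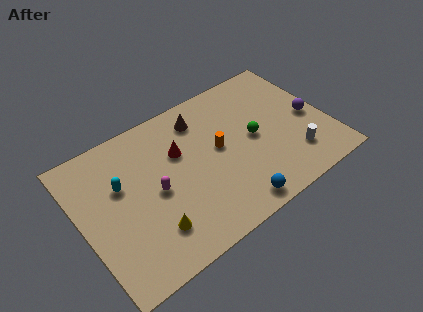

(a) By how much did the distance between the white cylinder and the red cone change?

-1.5

They were about 8.5 units apart before and 7.0 after — 1.5 units closer together.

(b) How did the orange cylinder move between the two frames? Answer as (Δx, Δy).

(-0.7, -2.9)

From the two frames, the orange cylinder sits at roughly (8.6, 7.7) before and (7.9, 4.8) after.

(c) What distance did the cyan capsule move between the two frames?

2.6

From (1.6, 3.1) to (2.4, 5.6), the cyan capsule covered √(0.8² + 2.5²) ≈ 2.6 units.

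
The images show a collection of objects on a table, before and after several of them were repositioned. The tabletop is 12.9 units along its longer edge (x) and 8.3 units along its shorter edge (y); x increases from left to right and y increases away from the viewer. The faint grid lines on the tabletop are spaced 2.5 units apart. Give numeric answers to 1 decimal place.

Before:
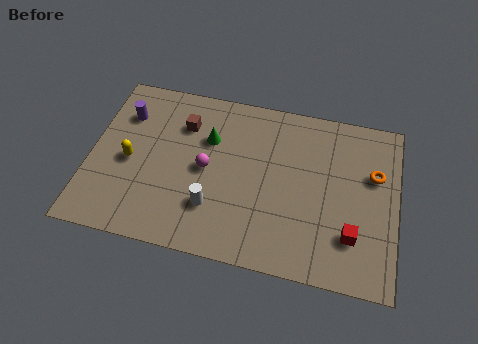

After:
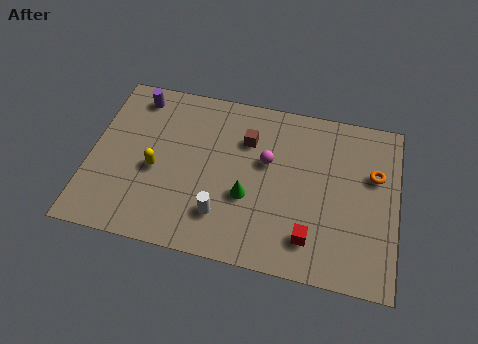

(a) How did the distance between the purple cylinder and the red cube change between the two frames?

-1.1

Before: roughly 10.5 units apart; after: 9.4. That's 1.1 units closer together.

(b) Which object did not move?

the orange torus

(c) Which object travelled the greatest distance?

the green cone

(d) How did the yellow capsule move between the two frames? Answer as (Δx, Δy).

(1.1, -0.2)

The yellow capsule started near (1.7, 3.8) and ended near (2.8, 3.6).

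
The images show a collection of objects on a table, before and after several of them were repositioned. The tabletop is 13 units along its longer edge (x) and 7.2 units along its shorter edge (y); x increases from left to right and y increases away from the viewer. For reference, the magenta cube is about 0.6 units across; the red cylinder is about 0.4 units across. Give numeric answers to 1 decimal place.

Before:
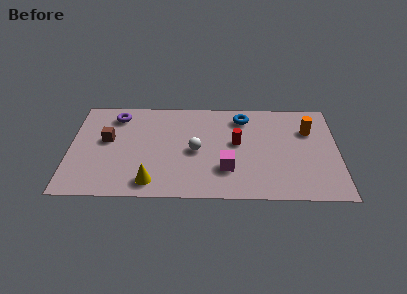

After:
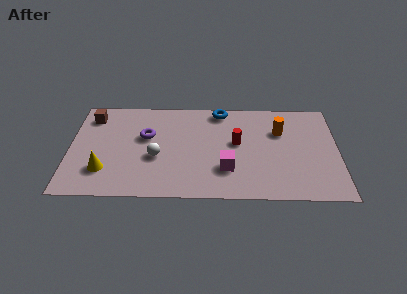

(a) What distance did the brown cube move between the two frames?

1.9

From (1.8, 4.1) to (1.0, 5.8), the brown cube covered √(0.8² + 1.7²) ≈ 1.9 units.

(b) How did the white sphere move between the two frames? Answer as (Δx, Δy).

(-1.9, -0.5)

The white sphere was at about (6.1, 3.4) and moved to about (4.2, 2.9).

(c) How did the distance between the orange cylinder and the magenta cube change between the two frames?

-1.1

The distance was about 4.9 in the first image and 3.8 in the second, so they moved 1.1 units closer together.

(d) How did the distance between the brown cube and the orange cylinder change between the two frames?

-0.6

They were about 9.8 units apart before and 9.2 after — 0.6 units closer together.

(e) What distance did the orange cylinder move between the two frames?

1.4

The orange cylinder was near (11.6, 5.0) before and (10.2, 4.9) after, so it travelled √(1.4² + 0.1²) ≈ 1.4 units.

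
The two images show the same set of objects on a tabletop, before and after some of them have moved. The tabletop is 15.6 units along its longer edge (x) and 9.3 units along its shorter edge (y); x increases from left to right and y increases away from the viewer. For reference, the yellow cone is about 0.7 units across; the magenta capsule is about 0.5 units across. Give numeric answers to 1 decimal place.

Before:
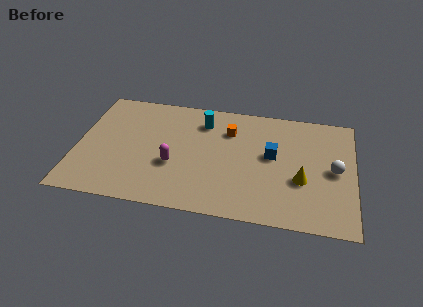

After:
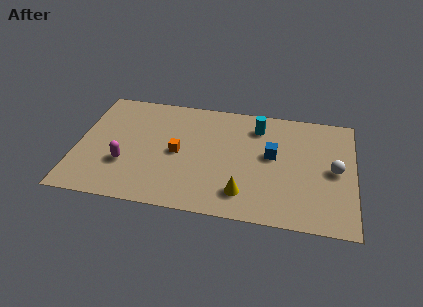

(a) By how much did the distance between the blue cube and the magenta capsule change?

+2.7

The distance was about 5.8 in the first image and 8.5 in the second, so they moved 2.7 units further apart.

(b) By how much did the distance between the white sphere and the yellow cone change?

+3.6

Before: roughly 2.1 units apart; after: 5.7. That's 3.6 units further apart.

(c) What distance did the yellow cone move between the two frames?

3.6

The yellow cone moved from about (12.7, 3.5) to (9.5, 1.9), a distance of √(3.2² + 1.6²) ≈ 3.6.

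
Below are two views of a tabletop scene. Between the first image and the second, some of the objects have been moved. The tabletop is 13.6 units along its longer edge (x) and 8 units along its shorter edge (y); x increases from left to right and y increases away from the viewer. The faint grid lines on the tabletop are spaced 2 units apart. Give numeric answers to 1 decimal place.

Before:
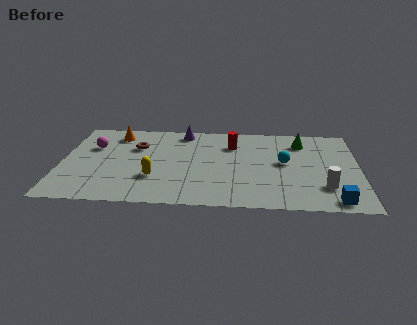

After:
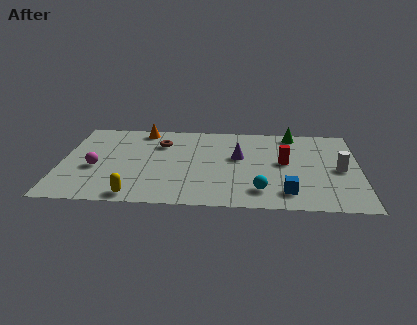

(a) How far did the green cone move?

0.9

The green cone was near (11.0, 6.3) before and (10.6, 7.1) after, so it travelled √(0.4² + 0.8²) ≈ 0.9 units.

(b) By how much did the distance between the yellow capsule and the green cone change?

+1.8

Before: roughly 7.7 units apart; after: 9.5. That's 1.8 units further apart.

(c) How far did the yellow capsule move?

1.9

From (4.3, 2.5) to (3.5, 0.8), the yellow capsule covered √(0.8² + 1.7²) ≈ 1.9 units.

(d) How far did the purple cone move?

3.5

The purple cone was near (5.5, 7.0) before and (8.1, 4.7) after, so it travelled √(2.6² + 2.3²) ≈ 3.5 units.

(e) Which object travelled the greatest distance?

the purple cone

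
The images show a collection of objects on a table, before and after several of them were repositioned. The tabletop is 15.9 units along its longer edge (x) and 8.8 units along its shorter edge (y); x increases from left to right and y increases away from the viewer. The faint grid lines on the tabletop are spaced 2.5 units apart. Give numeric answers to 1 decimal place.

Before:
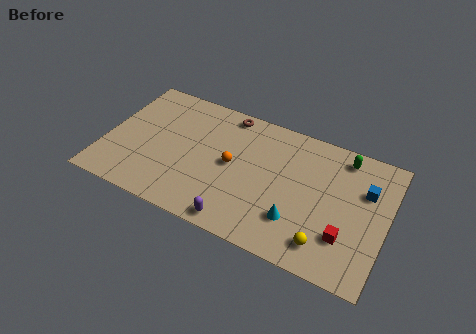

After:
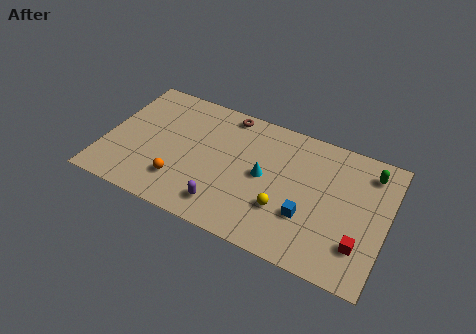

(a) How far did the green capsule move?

1.6

The green capsule moved from about (13.2, 7.6) to (14.7, 7.2), a distance of √(1.5² + 0.4²) ≈ 1.6.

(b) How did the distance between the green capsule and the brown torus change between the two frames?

+1.5

Before: roughly 6.7 units apart; after: 8.2. That's 1.5 units further apart.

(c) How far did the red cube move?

0.8

The red cube was near (13.8, 2.5) before and (14.6, 2.3) after, so it travelled √(0.8² + 0.2²) ≈ 0.8 units.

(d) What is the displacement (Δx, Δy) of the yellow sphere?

(-2.5, 1.2)

The yellow sphere was at about (12.8, 1.6) and moved to about (10.3, 2.8).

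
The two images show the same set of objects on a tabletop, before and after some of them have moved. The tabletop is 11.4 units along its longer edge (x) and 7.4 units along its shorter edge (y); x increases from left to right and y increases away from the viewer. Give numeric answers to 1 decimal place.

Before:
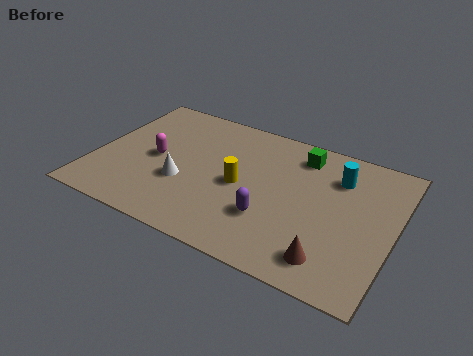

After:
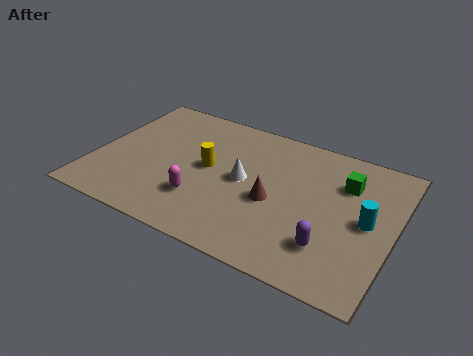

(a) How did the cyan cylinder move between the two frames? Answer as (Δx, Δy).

(1.3, -1.8)

From the two frames, the cyan cylinder sits at roughly (9.1, 5.5) before and (10.4, 3.7) after.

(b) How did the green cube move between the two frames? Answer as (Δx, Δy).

(1.8, -0.8)

The green cube started near (7.6, 6.1) and ended near (9.4, 5.3).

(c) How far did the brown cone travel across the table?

3.1

The brown cone was near (9.3, 1.3) before and (6.9, 3.2) after, so it travelled √(2.4² + 1.9²) ≈ 3.1 units.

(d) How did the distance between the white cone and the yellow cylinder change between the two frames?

-0.8

They were about 2.2 units apart before and 1.4 after — 0.8 units closer together.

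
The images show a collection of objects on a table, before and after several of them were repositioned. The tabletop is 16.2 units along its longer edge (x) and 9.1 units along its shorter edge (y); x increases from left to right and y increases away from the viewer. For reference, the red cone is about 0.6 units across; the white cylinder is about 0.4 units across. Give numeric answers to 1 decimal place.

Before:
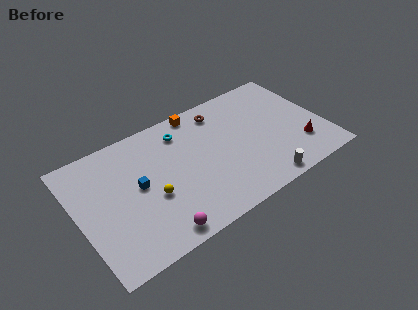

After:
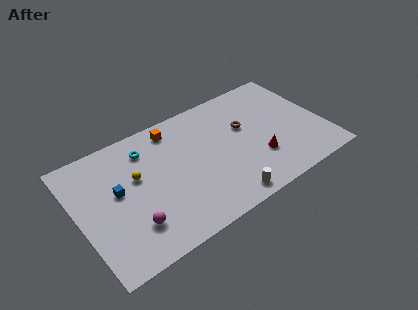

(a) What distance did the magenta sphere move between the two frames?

1.9

The magenta sphere was near (4.5, 1.0) before and (3.1, 2.3) after, so it travelled √(1.4² + 1.3²) ≈ 1.9 units.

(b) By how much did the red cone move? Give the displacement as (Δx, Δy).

(-2.8, 0.4)

From the two frames, the red cone sits at roughly (14.4, 2.4) before and (11.6, 2.8) after.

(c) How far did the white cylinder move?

2.5

From (11.5, 0.9) to (9.0, 1.0), the white cylinder covered √(2.5² + 0.1²) ≈ 2.5 units.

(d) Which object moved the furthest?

the red cone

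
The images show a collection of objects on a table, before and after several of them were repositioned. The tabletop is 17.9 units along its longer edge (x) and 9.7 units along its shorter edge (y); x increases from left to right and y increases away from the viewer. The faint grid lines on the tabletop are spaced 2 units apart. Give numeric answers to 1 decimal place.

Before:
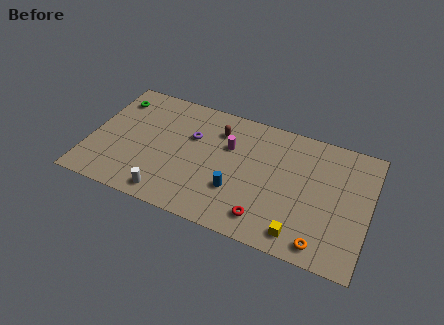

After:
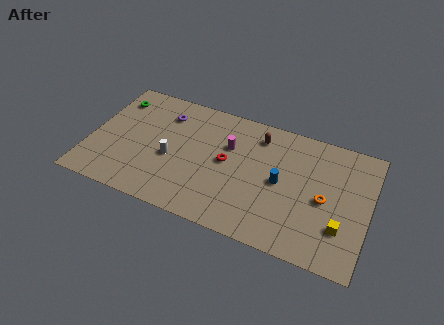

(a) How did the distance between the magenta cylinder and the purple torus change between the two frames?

+2.0

Before: roughly 2.4 units apart; after: 4.4. That's 2.0 units further apart.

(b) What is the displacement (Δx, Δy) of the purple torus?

(-1.9, 1.2)

The purple torus started near (6.4, 6.3) and ended near (4.5, 7.5).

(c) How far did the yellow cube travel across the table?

2.9

The yellow cube was near (13.8, 1.4) before and (16.3, 2.8) after, so it travelled √(2.5² + 1.4²) ≈ 2.9 units.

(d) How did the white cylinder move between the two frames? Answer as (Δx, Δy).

(-0.1, 2.9)

The white cylinder was at about (5.4, 1.2) and moved to about (5.3, 4.1).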